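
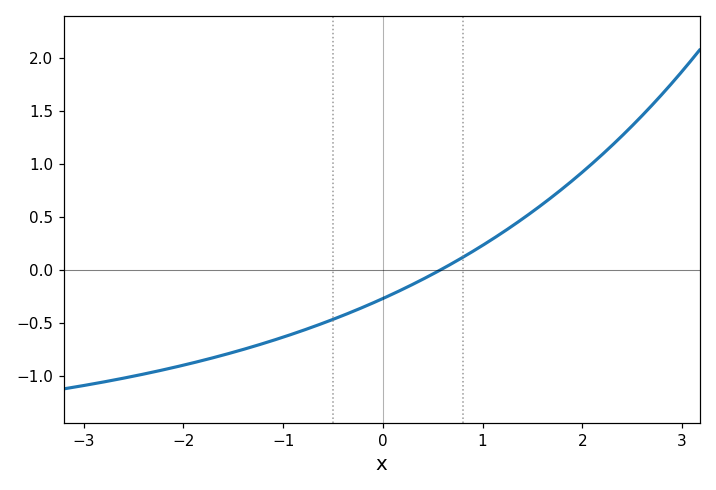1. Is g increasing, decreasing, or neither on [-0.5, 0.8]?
increasing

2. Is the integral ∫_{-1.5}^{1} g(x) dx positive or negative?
negative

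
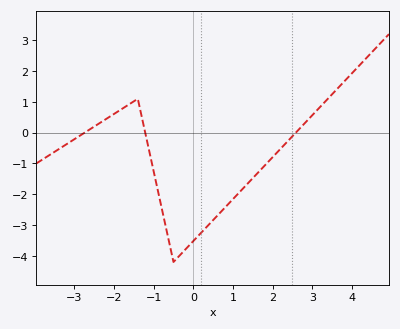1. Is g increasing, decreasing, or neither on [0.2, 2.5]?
increasing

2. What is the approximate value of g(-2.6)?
0.1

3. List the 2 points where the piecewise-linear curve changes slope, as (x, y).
(-1.4, 1.1); (-0.5, -4.2)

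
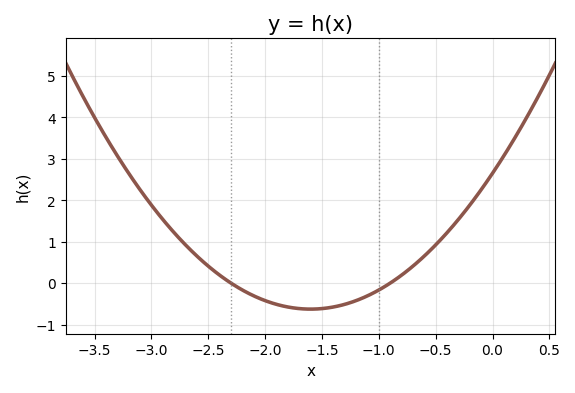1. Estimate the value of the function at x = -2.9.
1.54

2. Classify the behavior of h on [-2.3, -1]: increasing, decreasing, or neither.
neither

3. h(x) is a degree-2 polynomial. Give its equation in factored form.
y = 1.28(x + 2.3)(x + 0.9)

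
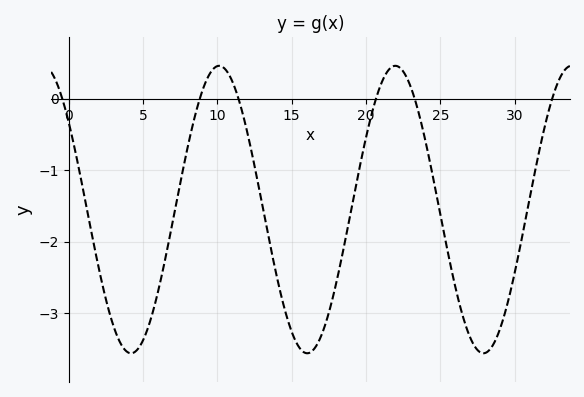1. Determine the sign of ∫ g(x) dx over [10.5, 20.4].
negative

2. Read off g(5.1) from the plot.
-3.3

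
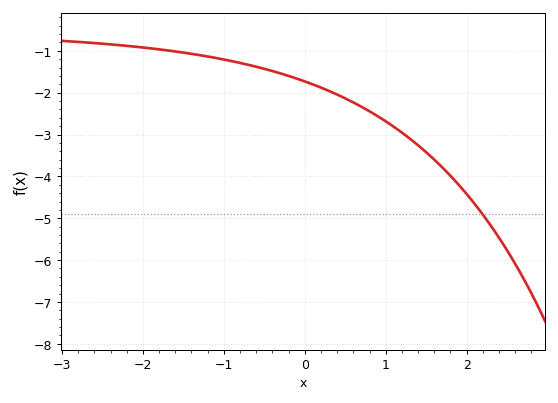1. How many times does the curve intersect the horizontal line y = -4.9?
1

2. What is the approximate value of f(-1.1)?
-1.17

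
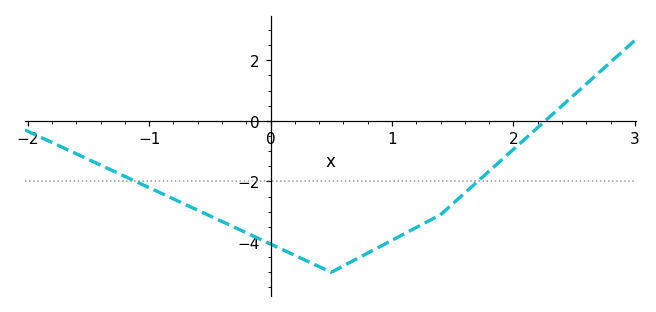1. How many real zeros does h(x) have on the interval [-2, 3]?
1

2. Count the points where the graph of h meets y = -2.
2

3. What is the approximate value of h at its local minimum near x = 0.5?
-5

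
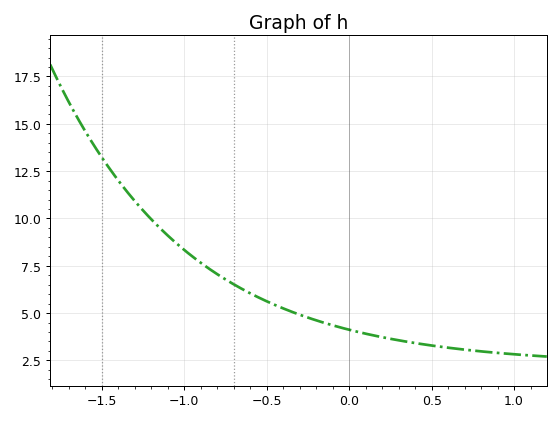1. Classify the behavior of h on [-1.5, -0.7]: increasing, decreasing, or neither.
decreasing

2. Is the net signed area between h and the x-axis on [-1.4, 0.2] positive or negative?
positive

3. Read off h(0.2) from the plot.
3.73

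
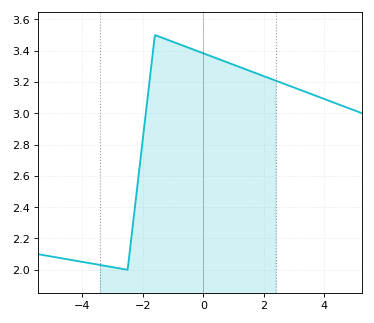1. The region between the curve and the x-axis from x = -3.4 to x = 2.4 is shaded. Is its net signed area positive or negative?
positive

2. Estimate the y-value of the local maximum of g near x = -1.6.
3.5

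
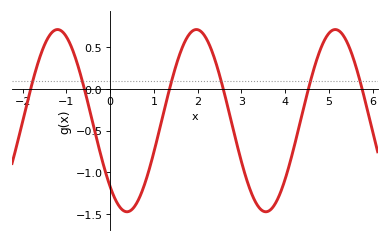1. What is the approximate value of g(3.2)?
-1.2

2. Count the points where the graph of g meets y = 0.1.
6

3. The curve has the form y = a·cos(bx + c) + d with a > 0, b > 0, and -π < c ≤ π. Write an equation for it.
y = 1.09cos(2x + 2.4) - 0.38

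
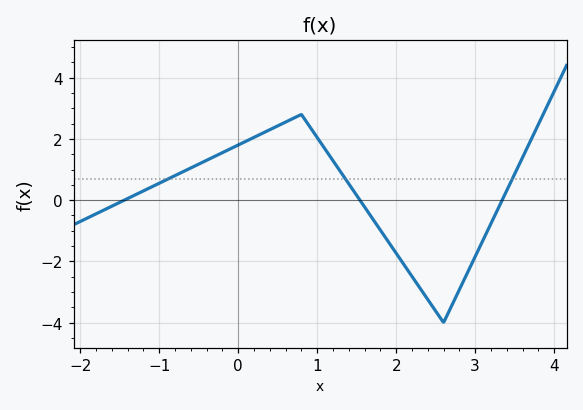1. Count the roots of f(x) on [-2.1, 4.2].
3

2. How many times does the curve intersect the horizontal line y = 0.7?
3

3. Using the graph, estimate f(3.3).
-0.224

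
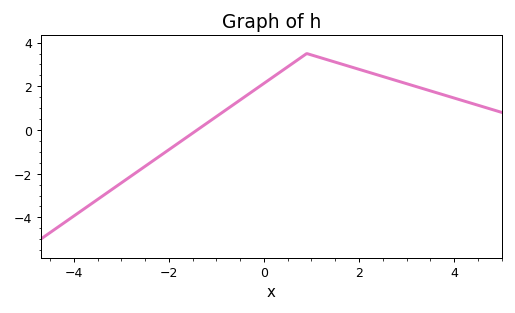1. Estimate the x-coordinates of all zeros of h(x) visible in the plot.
-1.4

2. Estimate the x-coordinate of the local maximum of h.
0.899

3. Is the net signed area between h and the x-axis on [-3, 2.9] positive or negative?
positive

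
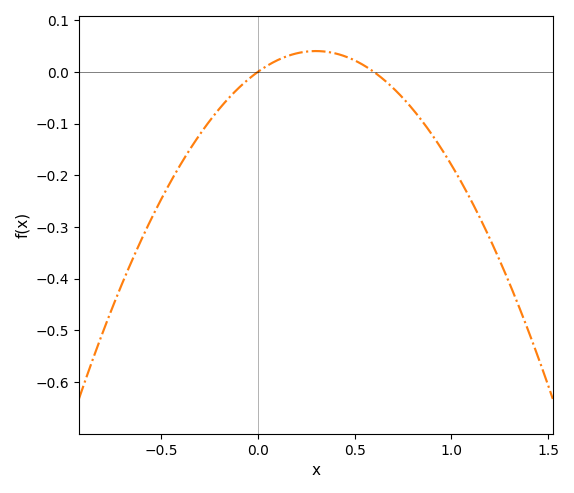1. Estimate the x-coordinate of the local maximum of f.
0.3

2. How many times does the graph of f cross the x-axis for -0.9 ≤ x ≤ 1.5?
2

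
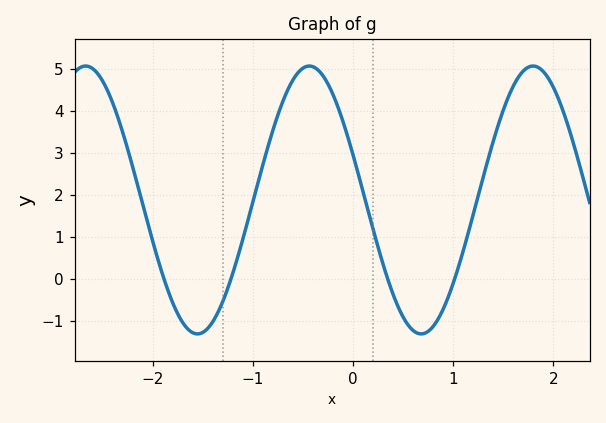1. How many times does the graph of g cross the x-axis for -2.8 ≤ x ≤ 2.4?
4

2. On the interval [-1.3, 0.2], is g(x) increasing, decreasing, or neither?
neither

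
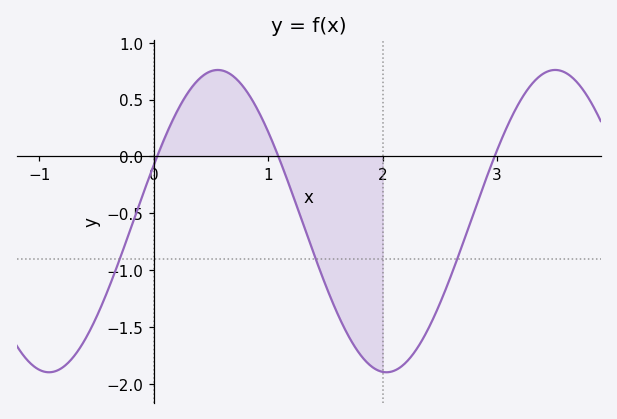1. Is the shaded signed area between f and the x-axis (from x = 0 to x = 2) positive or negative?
negative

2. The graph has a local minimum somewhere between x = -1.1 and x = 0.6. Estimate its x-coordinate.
-0.9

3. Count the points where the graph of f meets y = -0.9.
3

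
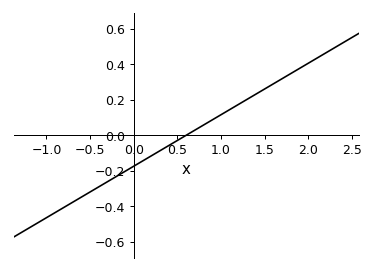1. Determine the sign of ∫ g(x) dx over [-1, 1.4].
negative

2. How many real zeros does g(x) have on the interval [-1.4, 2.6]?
1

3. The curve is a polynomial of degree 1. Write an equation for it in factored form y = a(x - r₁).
y = 0.29(x - 0.6)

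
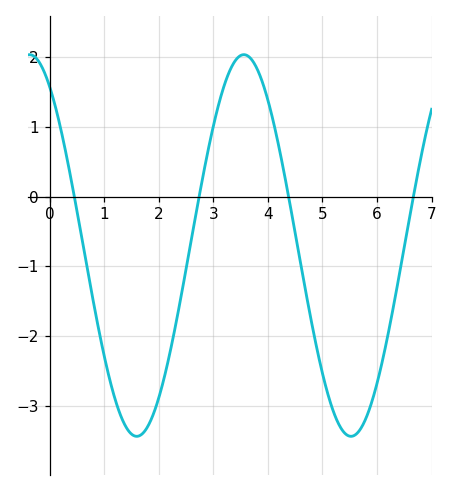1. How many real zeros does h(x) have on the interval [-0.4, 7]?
4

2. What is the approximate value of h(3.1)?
1.33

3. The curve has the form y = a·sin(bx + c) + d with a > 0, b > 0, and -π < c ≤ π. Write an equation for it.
y = 2.74sin(1.6x + 2.16) - 0.7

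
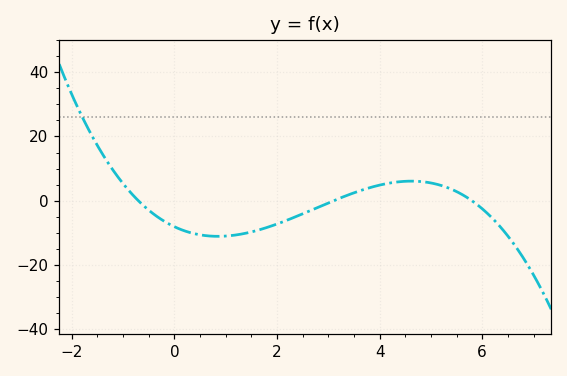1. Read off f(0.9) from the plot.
-12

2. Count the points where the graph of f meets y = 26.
1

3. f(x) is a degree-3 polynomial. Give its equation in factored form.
y = -0.64(x + 0.7)(x - 3.1)(x - 5.8)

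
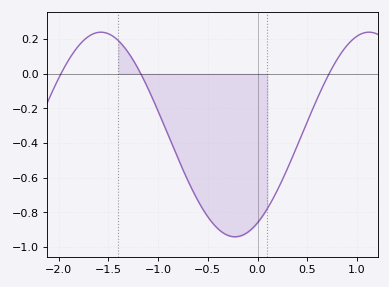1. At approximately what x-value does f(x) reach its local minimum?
-0.25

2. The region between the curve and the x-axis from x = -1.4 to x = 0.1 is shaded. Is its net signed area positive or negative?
negative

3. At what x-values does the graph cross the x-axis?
-2, -1.15, 0.7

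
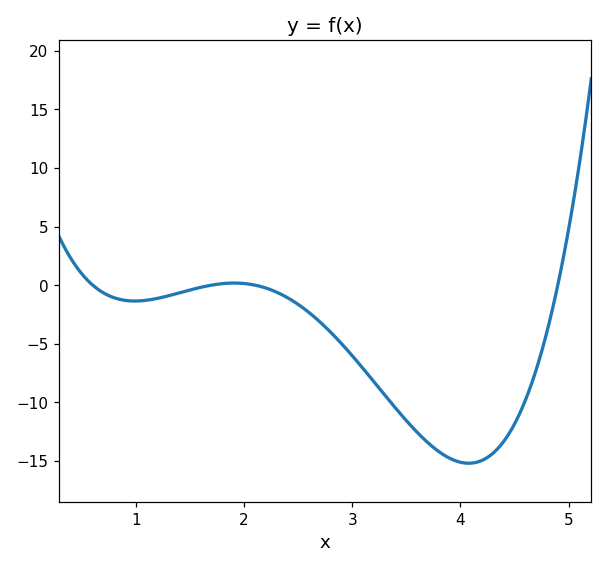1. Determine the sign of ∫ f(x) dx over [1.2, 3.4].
negative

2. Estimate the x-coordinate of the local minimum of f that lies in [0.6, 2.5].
1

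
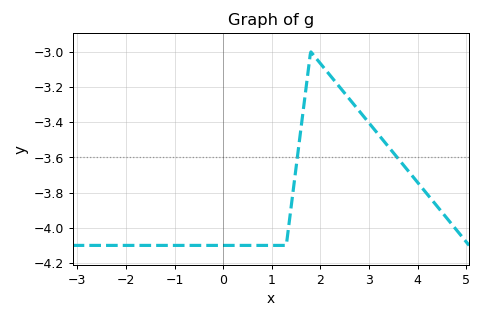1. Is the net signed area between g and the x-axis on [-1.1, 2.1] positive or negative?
negative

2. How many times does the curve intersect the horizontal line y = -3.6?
2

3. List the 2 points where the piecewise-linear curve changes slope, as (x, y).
(1.3, -4.1); (1.8, -3)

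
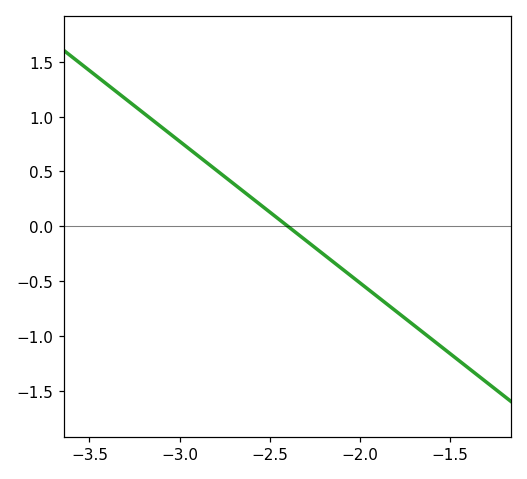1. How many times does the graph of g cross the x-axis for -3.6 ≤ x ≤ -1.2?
1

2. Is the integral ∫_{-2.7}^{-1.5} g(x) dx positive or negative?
negative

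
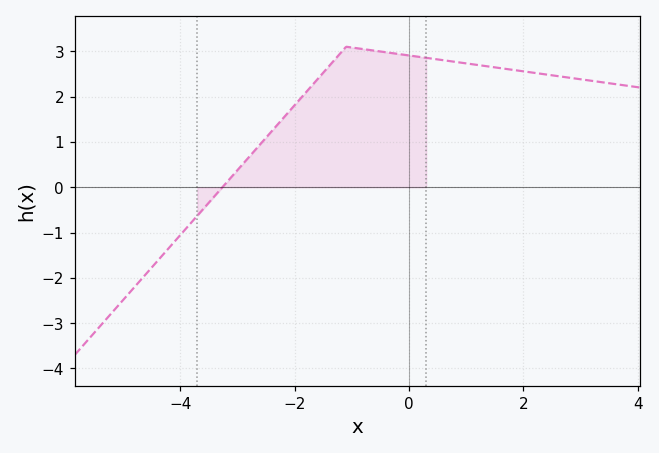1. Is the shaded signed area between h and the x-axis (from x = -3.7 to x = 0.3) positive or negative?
positive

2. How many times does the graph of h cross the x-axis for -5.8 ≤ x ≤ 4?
1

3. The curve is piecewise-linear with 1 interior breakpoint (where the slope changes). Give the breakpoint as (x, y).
(-1.1, 3.1)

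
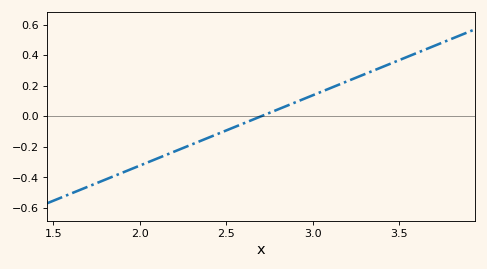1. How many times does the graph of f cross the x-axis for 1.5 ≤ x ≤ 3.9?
1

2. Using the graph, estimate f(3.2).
0.22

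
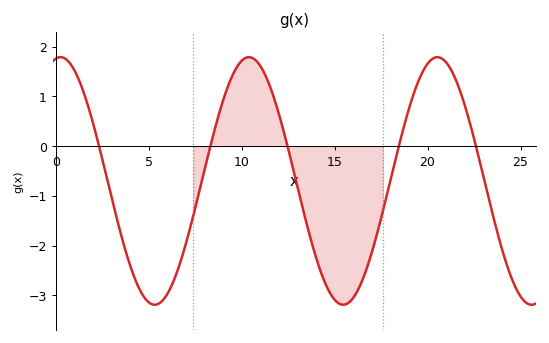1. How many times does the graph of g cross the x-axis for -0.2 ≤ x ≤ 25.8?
5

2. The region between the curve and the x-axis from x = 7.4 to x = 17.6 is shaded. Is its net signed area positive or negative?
negative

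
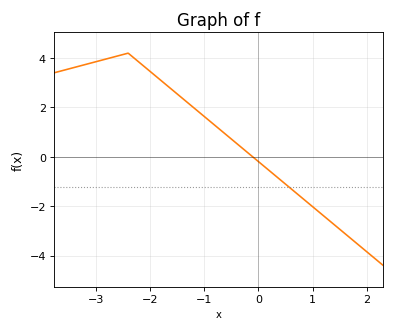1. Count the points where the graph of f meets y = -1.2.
1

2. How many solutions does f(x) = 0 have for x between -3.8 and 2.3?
1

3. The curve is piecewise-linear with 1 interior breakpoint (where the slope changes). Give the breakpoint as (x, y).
(-2.4, 4.2)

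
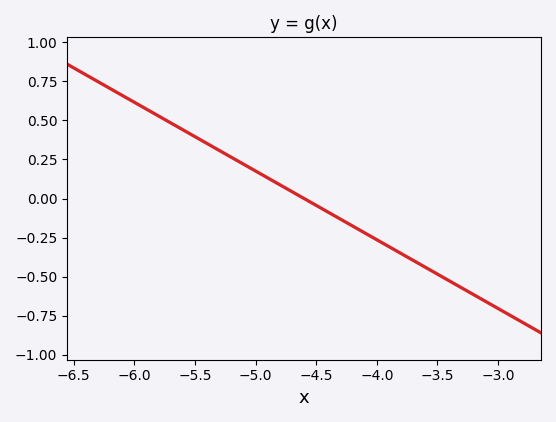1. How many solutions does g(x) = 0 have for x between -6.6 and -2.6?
1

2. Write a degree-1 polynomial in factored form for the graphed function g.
y = -0.44(x + 4.6)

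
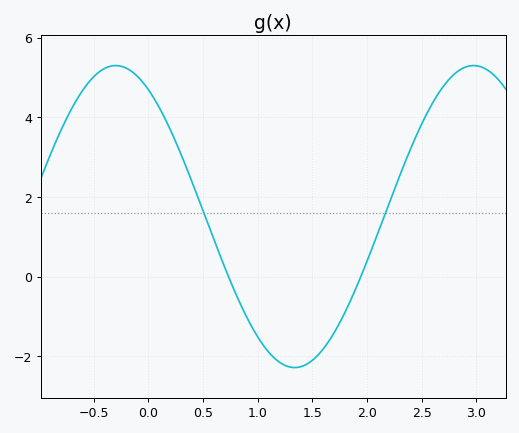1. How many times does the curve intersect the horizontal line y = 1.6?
2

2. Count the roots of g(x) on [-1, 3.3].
2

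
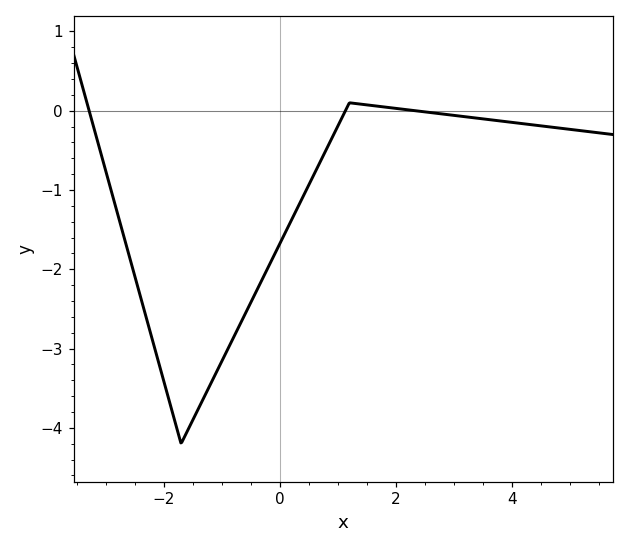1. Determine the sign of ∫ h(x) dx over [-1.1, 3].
negative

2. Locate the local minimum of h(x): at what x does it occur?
-1.7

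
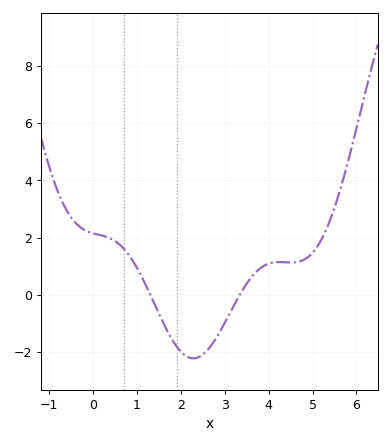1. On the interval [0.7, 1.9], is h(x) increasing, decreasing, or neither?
decreasing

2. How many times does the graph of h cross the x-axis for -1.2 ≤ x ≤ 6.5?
2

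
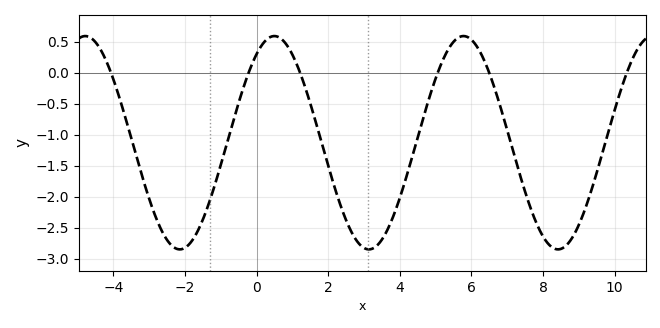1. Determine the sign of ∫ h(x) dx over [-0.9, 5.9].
negative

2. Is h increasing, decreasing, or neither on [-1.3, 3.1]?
neither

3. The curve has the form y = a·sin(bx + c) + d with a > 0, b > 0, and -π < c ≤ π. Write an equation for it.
y = 1.72sin(1.19x + 0.98) - 1.13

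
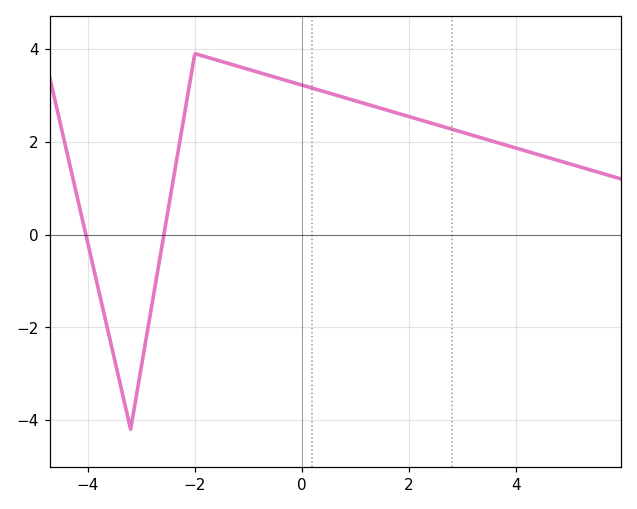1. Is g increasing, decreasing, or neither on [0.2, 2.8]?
decreasing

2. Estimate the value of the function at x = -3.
-2.85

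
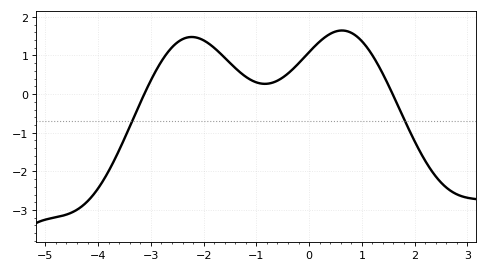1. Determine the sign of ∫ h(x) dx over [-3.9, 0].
positive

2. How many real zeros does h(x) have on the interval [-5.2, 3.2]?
2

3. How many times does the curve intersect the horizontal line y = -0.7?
2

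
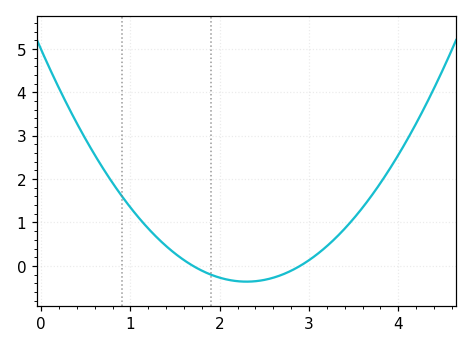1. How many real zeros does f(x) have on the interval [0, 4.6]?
2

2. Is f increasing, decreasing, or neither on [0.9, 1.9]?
decreasing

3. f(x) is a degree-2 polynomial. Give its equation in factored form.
y = 1.01(x - 1.7)(x - 2.9)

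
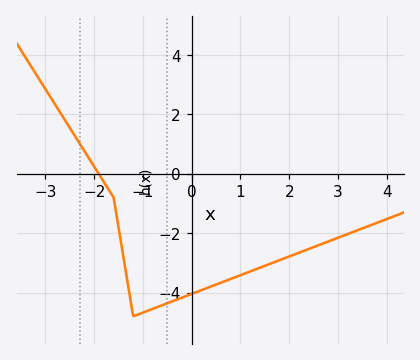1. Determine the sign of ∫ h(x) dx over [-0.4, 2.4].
negative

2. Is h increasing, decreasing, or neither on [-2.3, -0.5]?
neither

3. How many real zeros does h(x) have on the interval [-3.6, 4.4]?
1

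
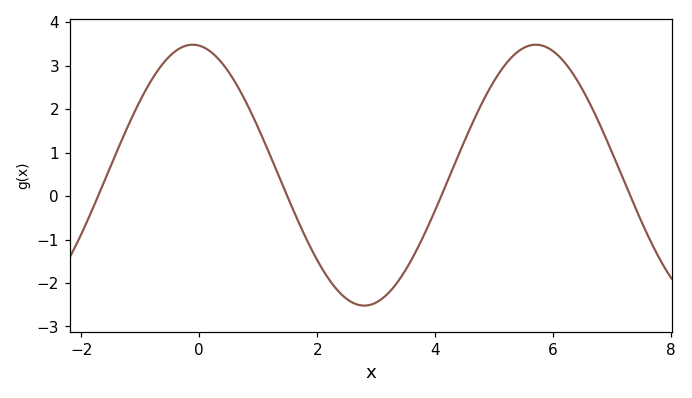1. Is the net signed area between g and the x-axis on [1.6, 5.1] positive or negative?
negative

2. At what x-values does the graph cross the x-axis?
-1.71, 1.49, 4.1, 7.31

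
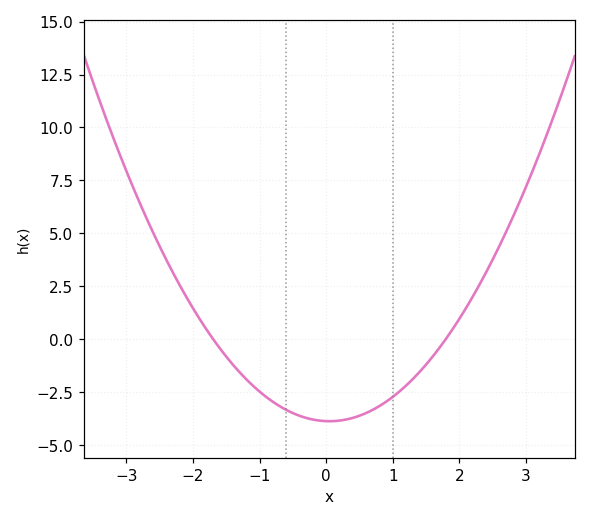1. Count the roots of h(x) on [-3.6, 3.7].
2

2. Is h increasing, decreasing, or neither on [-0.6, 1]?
neither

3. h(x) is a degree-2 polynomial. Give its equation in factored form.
y = 1.27(x + 1.7)(x - 1.8)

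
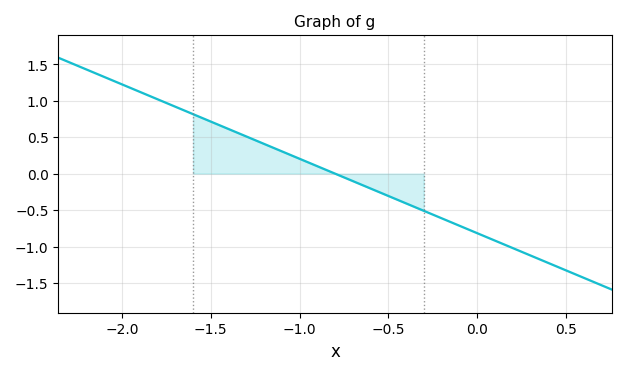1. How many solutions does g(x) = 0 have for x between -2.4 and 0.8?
1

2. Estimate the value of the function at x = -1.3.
0.5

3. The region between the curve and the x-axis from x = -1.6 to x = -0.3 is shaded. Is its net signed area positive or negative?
positive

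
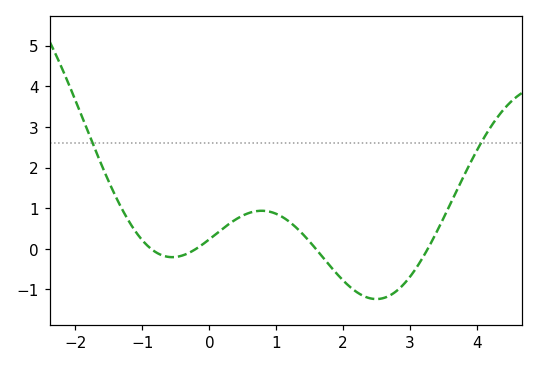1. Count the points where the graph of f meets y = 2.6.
2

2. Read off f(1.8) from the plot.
-0.4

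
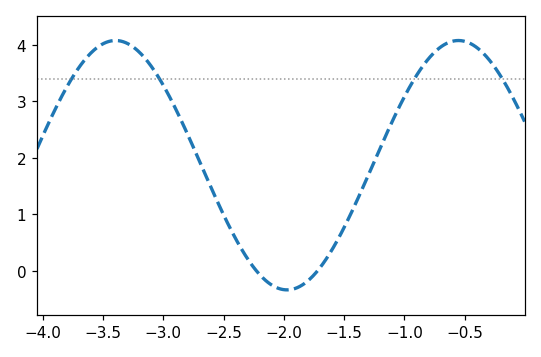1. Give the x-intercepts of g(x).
-2.23, -1.72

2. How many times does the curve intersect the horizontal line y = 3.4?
4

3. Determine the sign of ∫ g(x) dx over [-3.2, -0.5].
positive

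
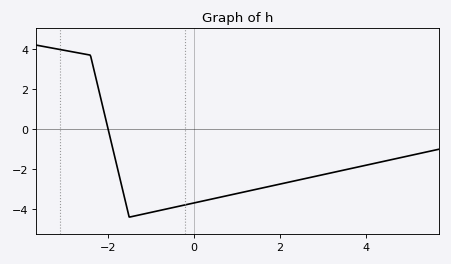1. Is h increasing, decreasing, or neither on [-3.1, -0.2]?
neither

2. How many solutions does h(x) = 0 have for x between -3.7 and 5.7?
1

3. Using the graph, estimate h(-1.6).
-3.6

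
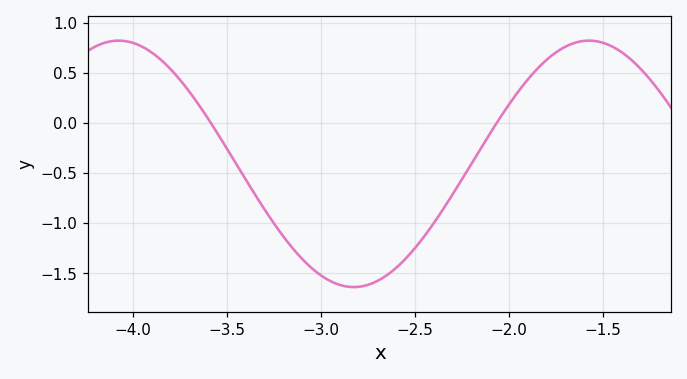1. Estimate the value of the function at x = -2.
0.2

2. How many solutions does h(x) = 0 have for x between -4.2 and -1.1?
2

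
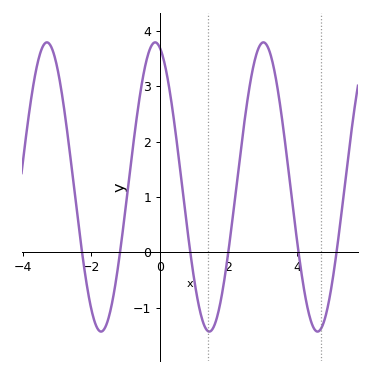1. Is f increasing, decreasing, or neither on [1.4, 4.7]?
neither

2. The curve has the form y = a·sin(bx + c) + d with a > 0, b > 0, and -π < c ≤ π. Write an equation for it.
y = 2.61sin(2x + 1.8) + 1.18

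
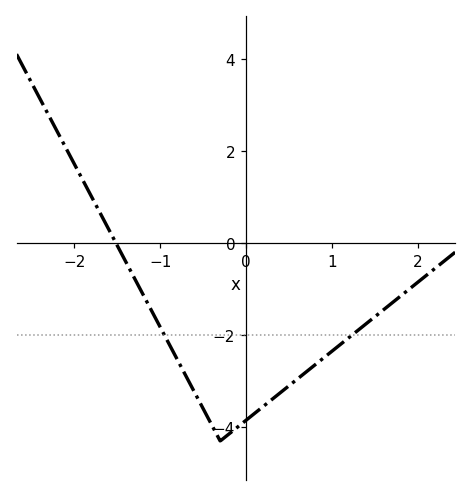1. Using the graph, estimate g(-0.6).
-3.24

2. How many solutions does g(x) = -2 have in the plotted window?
2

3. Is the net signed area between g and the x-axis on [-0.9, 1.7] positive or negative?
negative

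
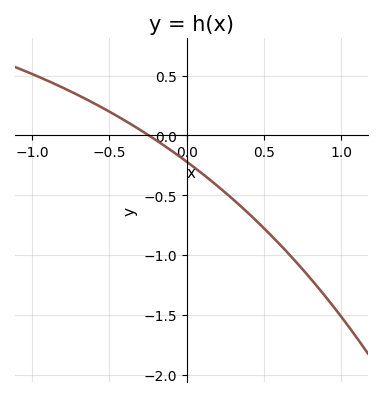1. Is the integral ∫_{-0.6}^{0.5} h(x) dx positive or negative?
negative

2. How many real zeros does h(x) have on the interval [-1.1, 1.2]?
1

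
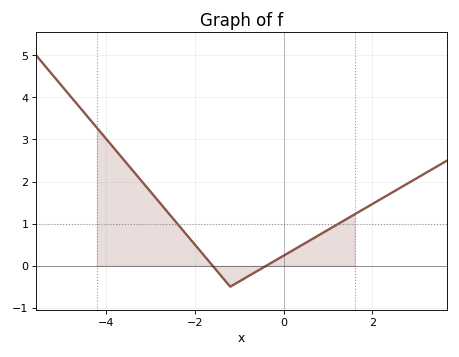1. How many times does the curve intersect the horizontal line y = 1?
2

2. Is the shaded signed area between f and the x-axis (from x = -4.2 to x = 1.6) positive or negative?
positive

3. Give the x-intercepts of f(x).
-1.6, -0.4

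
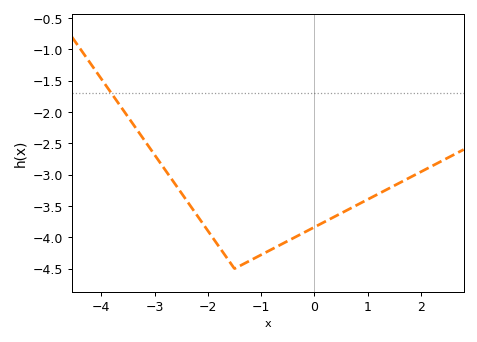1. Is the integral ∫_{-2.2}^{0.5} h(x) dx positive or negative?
negative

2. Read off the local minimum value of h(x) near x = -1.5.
-4.5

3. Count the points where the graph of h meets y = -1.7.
1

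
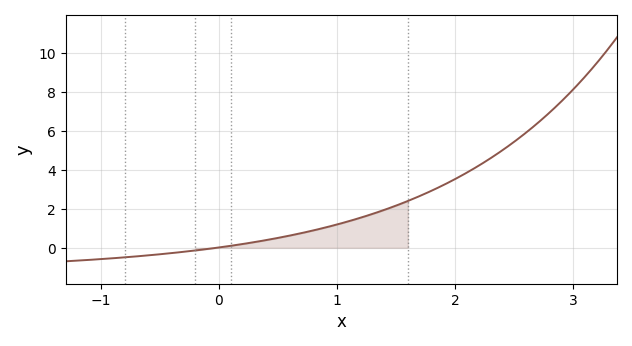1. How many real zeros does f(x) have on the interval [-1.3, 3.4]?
1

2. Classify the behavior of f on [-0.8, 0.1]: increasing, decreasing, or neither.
increasing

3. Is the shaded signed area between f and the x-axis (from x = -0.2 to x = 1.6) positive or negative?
positive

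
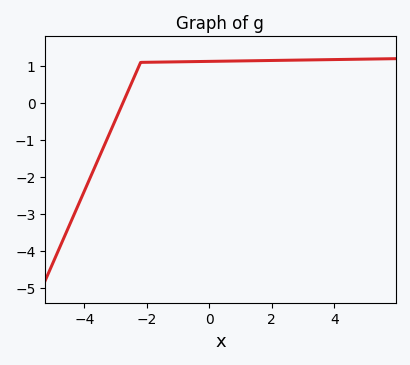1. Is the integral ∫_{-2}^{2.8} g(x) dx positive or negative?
positive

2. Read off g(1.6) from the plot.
1.1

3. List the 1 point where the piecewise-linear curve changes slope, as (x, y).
(-2.2, 1.1)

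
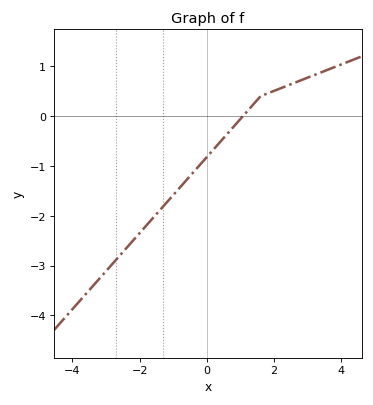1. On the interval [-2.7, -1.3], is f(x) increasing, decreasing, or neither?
increasing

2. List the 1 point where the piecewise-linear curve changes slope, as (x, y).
(1.6, 0.4)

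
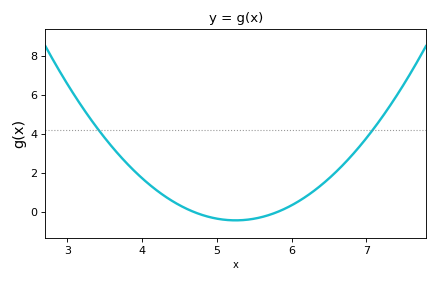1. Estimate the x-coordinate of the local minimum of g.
5.25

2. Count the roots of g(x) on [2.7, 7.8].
2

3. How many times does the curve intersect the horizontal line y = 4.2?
2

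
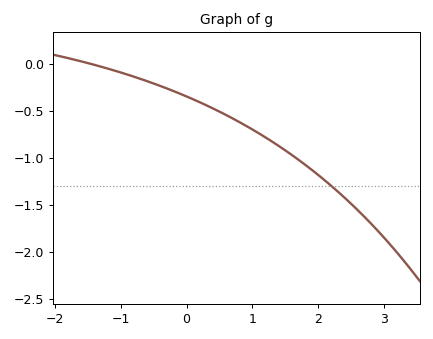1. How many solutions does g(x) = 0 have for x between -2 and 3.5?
1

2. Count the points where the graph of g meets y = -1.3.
1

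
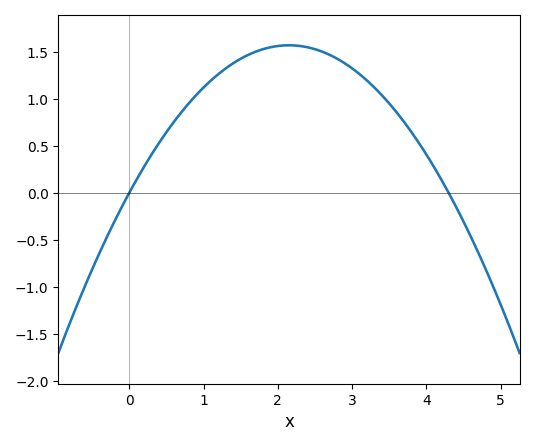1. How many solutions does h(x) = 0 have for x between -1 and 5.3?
2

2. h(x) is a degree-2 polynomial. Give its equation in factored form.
y = -0.34(x - 0)(x - 4.3)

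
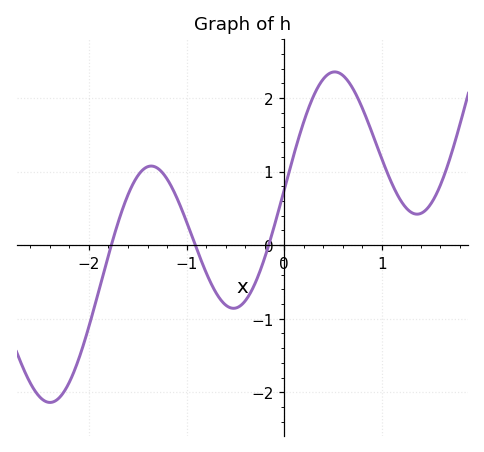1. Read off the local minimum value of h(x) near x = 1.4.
0.4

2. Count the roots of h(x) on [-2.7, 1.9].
3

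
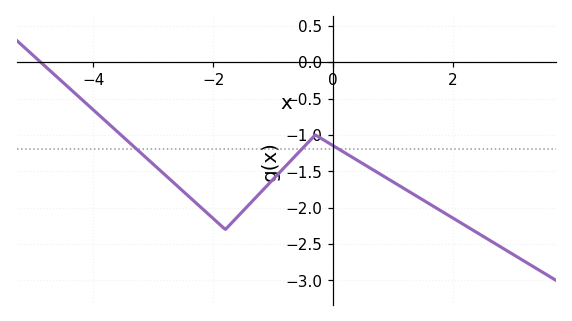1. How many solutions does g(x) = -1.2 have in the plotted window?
3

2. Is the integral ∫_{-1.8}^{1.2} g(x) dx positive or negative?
negative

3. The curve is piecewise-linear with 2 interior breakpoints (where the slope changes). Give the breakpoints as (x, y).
(-1.8, -2.3); (-0.3, -1)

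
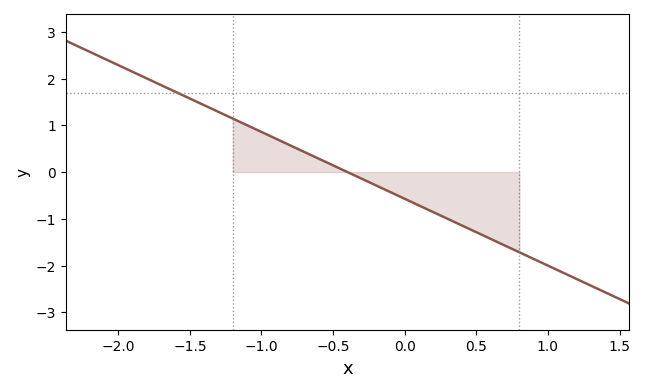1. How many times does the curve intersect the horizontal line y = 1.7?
1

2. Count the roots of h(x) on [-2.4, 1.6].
1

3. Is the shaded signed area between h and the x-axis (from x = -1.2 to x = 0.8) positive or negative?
negative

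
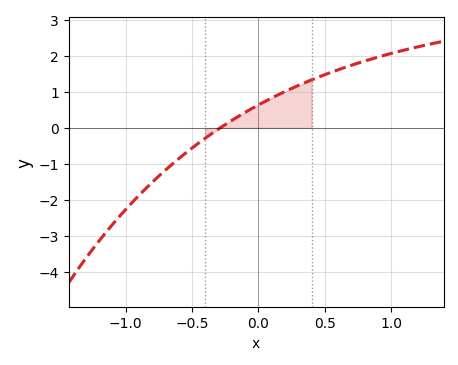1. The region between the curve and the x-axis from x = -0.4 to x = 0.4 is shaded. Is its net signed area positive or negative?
positive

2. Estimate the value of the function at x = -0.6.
-0.852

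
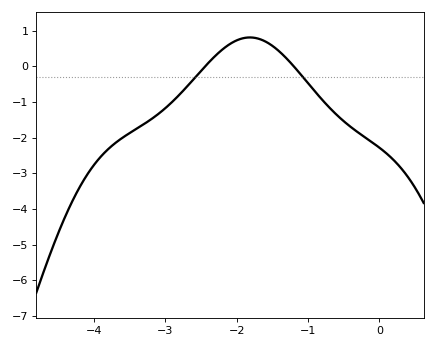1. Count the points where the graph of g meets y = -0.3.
2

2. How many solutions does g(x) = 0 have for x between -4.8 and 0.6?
2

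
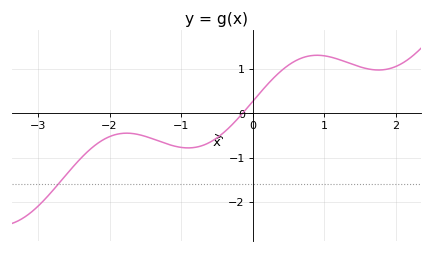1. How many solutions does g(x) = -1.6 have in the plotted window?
1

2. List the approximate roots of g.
-0.1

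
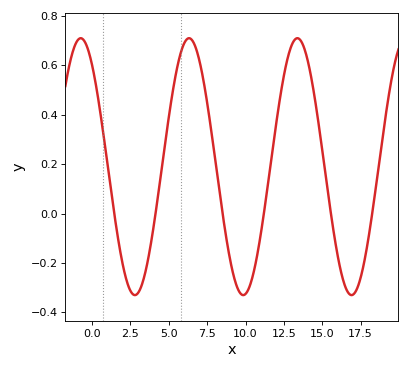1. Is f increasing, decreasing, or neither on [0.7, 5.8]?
neither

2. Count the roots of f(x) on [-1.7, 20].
6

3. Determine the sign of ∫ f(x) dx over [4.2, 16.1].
positive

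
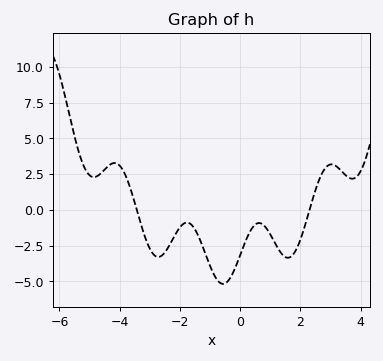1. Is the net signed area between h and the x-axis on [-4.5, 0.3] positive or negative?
negative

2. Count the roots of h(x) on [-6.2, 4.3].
2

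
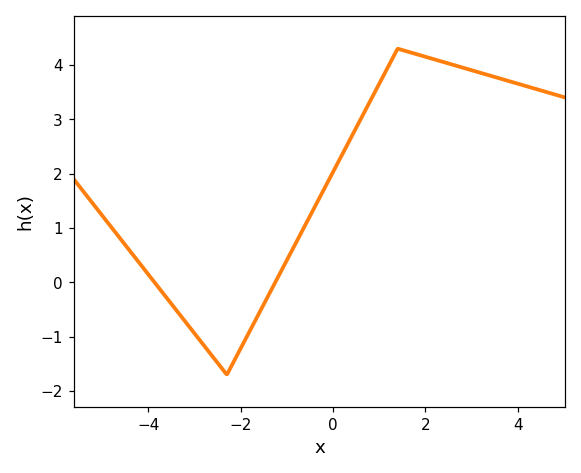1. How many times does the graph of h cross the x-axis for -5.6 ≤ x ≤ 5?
2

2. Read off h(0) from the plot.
2.03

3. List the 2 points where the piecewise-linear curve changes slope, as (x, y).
(-2.3, -1.7); (1.4, 4.3)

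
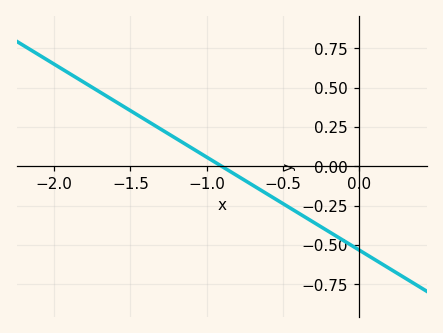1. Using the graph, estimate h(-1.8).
0.54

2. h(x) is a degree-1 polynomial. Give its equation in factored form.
y = -0.59(x + 0.9)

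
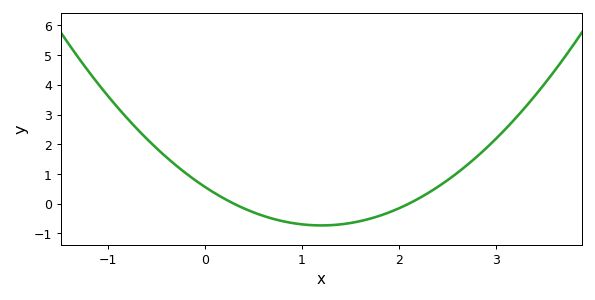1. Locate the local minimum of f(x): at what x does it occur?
1.2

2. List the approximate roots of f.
0.3, 2.1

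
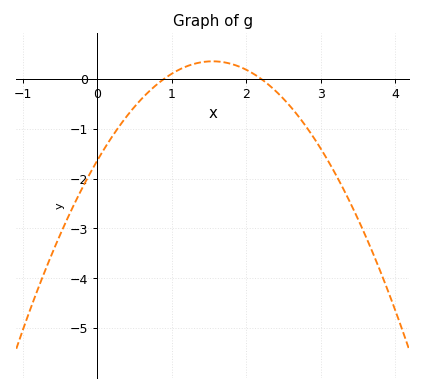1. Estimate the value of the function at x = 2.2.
0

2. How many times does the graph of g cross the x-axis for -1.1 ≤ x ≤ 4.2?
2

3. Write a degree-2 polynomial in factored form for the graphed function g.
y = -0.83(x - 0.9)(x - 2.2)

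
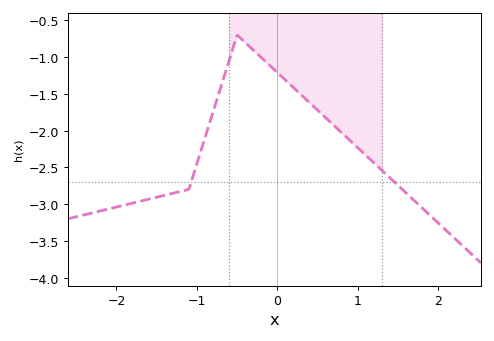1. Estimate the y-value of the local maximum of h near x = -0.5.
-0.7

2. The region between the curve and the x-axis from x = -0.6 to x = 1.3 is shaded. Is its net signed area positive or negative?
negative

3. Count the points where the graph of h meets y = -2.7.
2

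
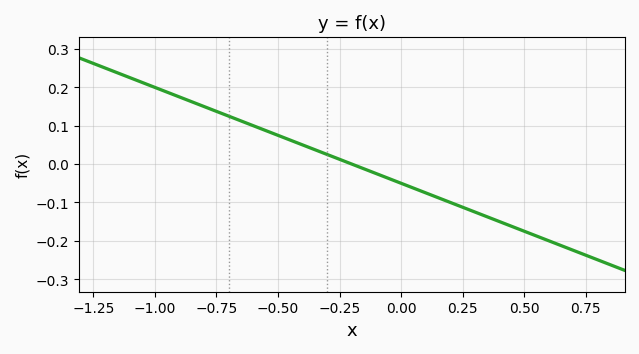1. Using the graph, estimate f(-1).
0.2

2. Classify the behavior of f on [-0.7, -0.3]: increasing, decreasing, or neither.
decreasing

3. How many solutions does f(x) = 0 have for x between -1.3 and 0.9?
1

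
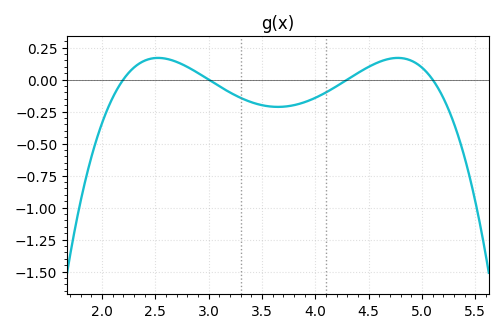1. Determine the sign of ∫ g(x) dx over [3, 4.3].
negative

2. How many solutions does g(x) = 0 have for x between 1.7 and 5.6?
4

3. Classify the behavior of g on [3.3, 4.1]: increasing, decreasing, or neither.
neither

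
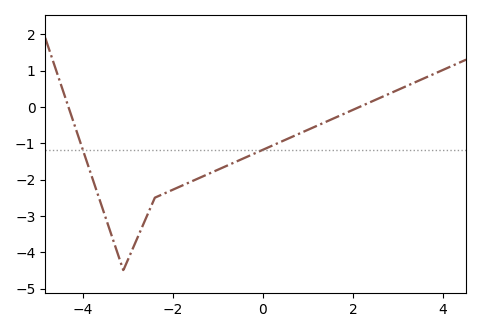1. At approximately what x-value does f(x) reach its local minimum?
-3.2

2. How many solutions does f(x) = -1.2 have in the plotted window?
2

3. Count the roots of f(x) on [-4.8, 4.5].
2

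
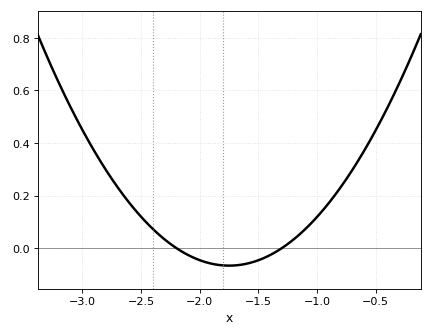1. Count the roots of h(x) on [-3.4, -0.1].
2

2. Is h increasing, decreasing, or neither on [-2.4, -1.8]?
decreasing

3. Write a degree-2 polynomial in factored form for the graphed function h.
y = 0.33(x + 2.2)(x + 1.3)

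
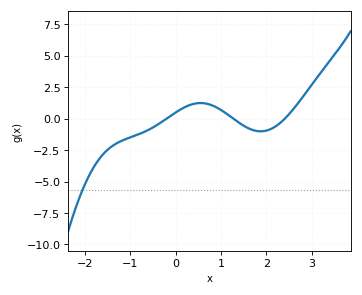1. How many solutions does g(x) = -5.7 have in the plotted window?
1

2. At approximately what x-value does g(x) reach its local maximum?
0.6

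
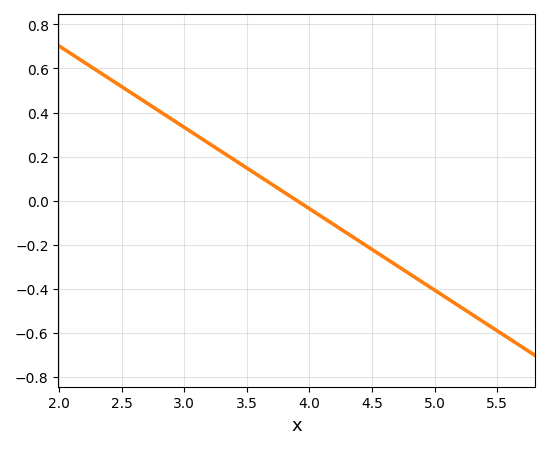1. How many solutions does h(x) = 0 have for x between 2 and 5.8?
1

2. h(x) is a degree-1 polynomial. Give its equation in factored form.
y = -0.37(x - 3.9)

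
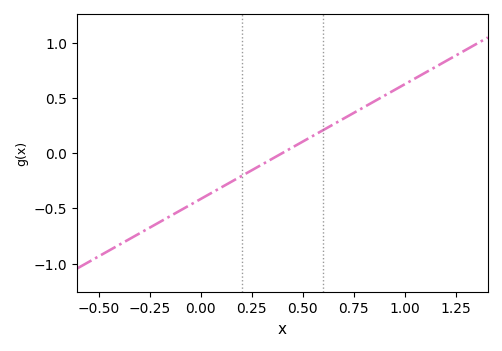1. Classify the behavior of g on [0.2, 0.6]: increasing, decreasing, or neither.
increasing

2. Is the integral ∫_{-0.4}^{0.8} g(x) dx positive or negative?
negative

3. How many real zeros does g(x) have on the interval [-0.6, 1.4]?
1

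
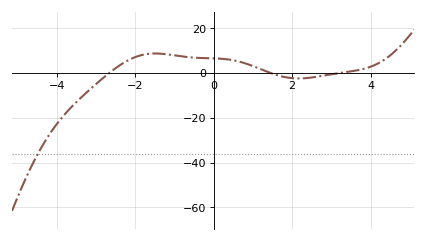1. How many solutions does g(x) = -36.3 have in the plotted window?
1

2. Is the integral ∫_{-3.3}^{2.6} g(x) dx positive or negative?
positive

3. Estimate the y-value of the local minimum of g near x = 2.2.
-2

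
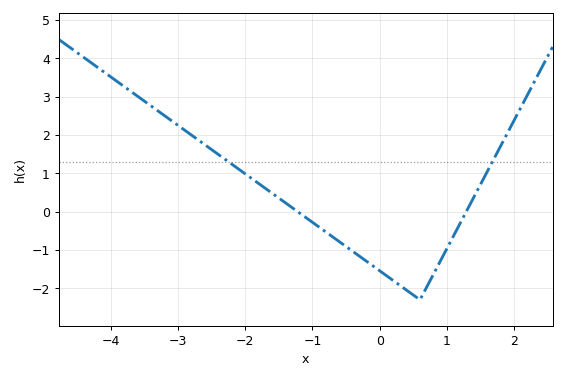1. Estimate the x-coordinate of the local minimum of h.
0.6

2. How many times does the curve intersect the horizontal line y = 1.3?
2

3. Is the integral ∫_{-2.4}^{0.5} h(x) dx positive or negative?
negative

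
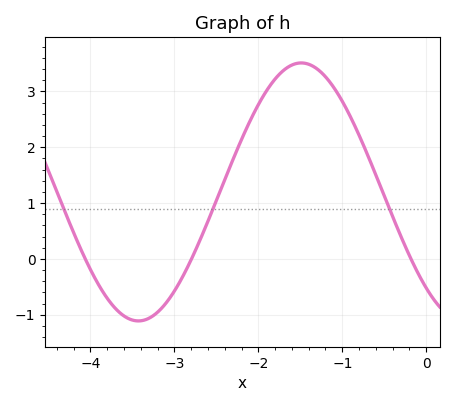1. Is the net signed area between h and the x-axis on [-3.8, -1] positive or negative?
positive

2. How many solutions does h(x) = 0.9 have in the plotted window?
3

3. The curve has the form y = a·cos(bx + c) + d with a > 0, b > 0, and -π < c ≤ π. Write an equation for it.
y = 2.31cos(1.6x + 2.4) + 1.2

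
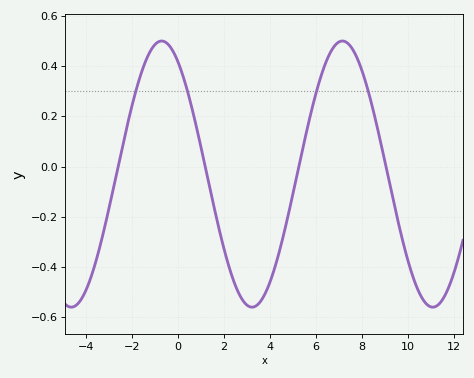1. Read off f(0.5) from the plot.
0.273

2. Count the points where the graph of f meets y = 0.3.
4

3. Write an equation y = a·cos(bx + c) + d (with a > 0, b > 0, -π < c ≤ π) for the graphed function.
y = 0.53cos(0.8x + 0.562) - 0.03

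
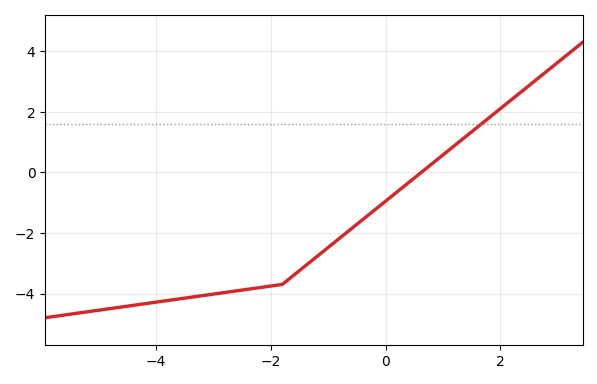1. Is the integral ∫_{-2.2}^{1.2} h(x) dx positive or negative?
negative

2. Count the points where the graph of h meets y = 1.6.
1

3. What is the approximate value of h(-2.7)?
-3.94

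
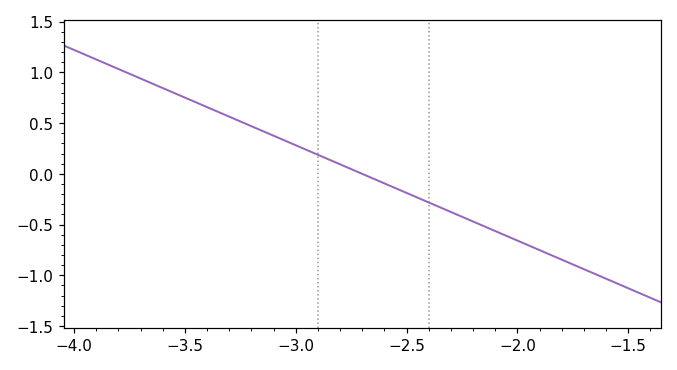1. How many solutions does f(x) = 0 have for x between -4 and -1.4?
1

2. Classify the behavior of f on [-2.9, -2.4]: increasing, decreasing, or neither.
decreasing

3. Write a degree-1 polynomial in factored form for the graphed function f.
y = -0.94(x + 2.7)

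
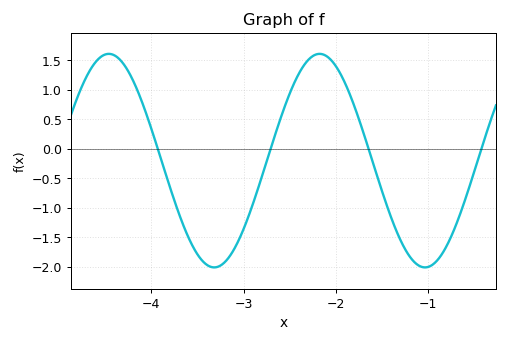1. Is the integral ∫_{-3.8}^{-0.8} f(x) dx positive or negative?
negative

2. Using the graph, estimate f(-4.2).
1.17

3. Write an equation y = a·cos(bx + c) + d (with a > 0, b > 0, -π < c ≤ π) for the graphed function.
y = 1.81cos(2.75x - 0.3) - 0.2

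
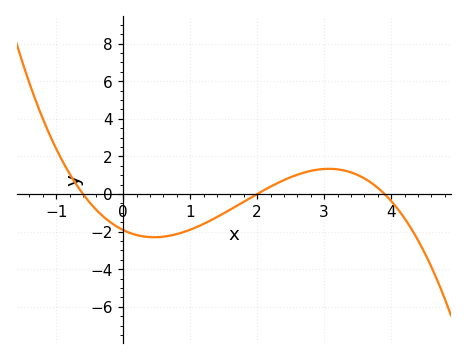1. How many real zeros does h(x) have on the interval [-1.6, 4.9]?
3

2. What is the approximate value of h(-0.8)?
1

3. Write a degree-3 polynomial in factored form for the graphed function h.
y = -0.41(x + 0.6)(x - 2)(x - 3.9)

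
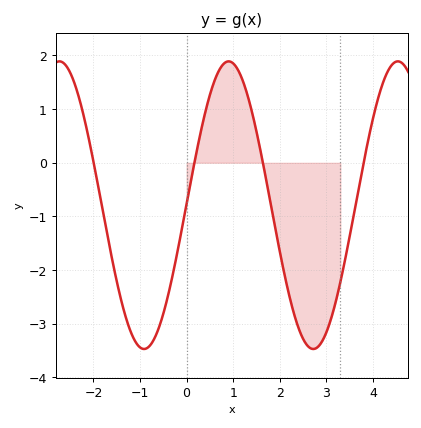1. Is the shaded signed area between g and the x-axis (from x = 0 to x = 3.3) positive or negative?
negative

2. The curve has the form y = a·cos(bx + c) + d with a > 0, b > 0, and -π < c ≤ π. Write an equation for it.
y = 2.68cos(1.73x - 1.56) - 0.79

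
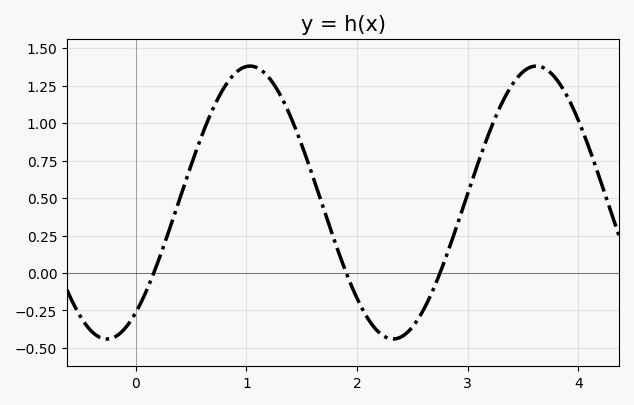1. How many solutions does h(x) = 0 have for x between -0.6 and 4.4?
3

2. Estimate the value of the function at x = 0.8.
1.25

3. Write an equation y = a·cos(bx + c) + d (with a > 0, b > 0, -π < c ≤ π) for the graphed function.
y = 0.91cos(2.4x - 2.5) + 0.47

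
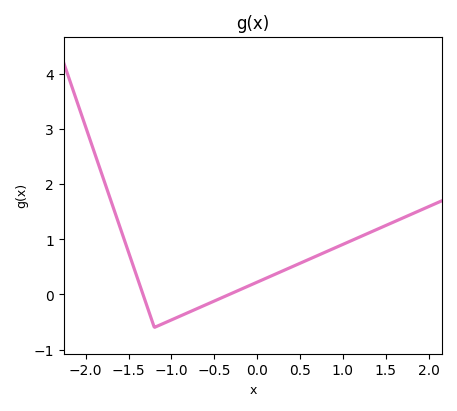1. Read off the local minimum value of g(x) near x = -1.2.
-0.6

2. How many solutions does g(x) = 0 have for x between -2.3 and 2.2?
2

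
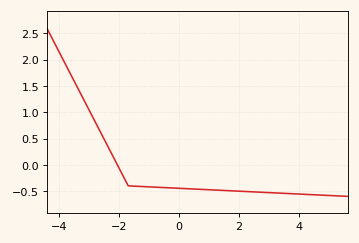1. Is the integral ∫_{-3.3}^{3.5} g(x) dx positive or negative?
negative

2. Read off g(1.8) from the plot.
-0.495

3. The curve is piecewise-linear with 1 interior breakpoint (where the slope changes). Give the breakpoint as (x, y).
(-1.7, -0.4)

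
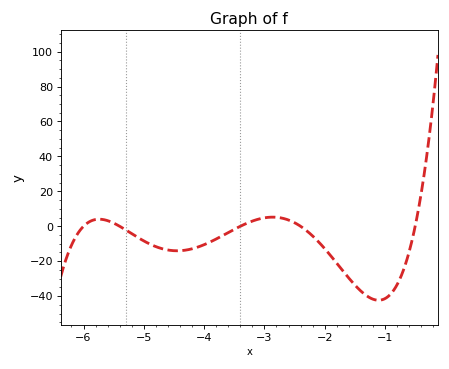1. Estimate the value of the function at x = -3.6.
-4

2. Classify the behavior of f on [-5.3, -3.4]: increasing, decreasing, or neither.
neither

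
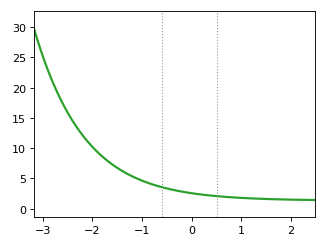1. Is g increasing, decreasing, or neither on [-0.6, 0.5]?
decreasing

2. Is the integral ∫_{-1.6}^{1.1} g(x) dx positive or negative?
positive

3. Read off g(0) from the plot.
2.54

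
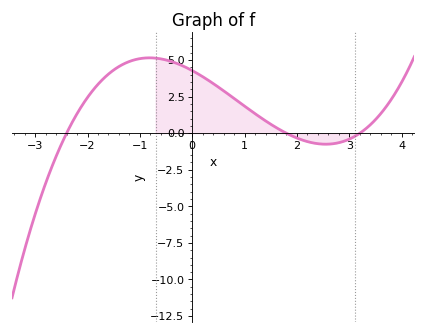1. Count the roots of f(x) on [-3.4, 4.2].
3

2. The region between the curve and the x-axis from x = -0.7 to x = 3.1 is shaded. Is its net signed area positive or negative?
positive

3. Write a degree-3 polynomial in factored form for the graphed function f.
y = 0.31(x + 2.4)(x - 1.8)(x - 3.2)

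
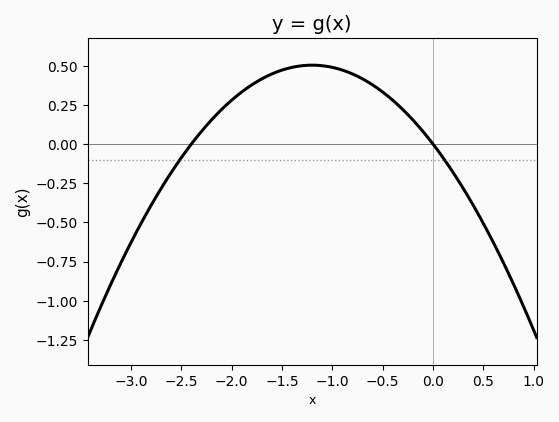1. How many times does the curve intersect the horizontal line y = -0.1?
2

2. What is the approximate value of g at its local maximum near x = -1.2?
0.504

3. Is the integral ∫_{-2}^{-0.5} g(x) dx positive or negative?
positive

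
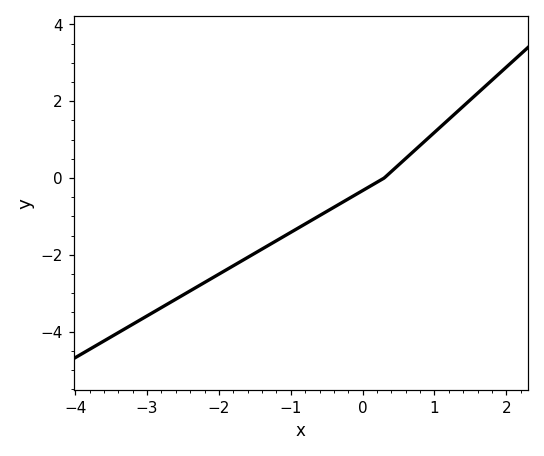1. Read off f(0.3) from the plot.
0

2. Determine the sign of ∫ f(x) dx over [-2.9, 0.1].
negative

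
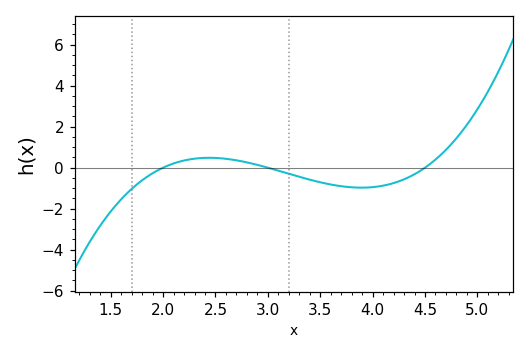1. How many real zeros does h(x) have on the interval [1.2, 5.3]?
3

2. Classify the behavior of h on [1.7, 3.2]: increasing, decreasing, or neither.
neither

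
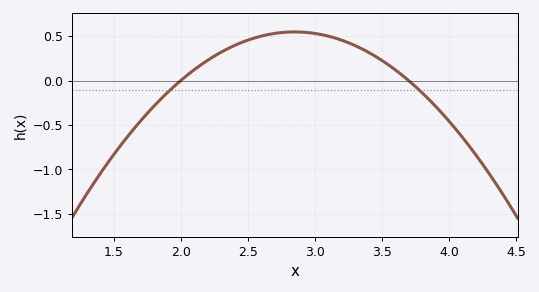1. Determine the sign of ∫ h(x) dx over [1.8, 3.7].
positive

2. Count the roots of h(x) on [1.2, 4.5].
2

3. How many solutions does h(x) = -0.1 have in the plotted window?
2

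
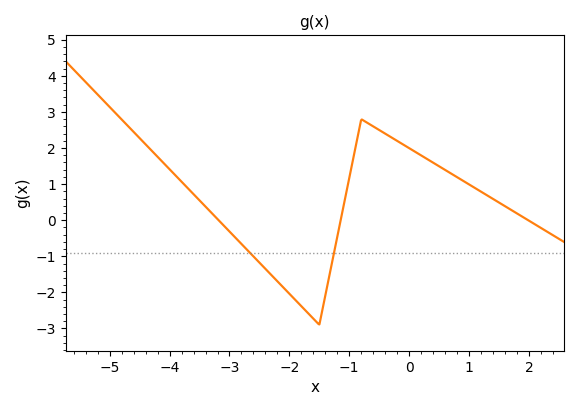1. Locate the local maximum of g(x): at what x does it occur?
-0.797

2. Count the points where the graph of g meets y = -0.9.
2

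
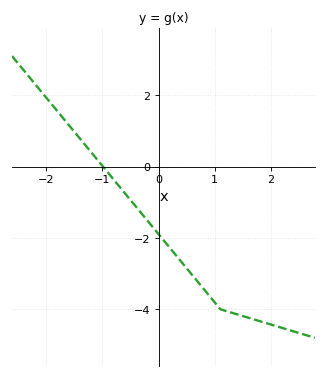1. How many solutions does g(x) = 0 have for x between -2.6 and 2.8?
1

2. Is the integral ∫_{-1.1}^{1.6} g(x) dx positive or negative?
negative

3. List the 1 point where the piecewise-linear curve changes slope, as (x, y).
(1.1, -4)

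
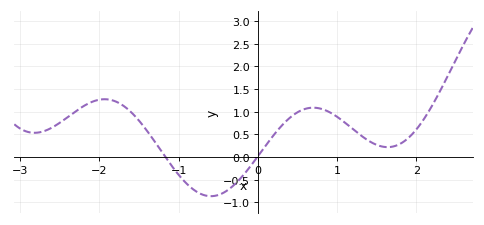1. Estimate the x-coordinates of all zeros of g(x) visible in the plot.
-1.17, -0.008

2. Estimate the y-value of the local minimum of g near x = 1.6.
0.22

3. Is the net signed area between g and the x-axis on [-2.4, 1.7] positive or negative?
positive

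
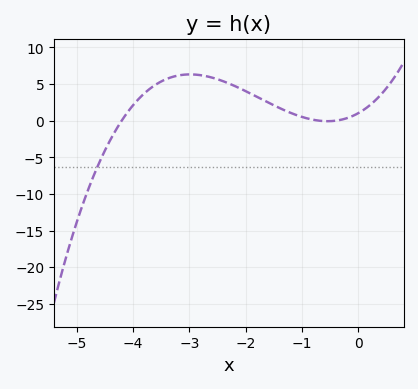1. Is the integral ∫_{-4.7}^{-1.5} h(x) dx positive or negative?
positive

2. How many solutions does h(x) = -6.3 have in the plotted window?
1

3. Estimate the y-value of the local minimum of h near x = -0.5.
-0.072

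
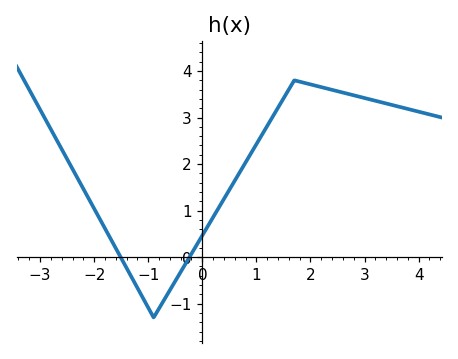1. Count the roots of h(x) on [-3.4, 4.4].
2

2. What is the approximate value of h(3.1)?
3.4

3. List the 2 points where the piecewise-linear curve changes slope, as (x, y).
(-0.9, -1.3); (1.7, 3.8)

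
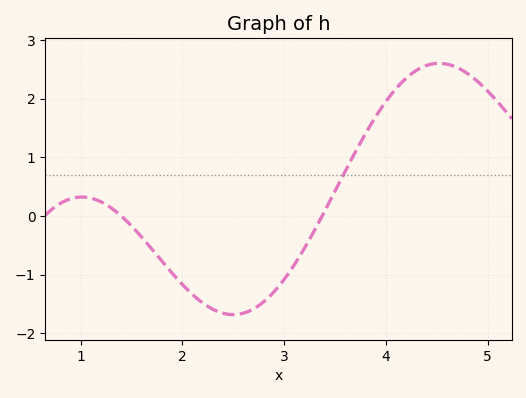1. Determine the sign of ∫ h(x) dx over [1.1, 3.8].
negative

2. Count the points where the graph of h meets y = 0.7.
1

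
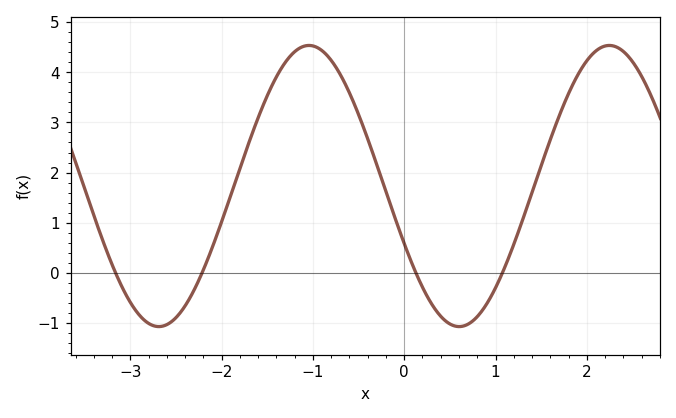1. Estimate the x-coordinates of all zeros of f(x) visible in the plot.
-3.2, -2.2, 0.1, 1.1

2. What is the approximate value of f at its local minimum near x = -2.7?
-1.1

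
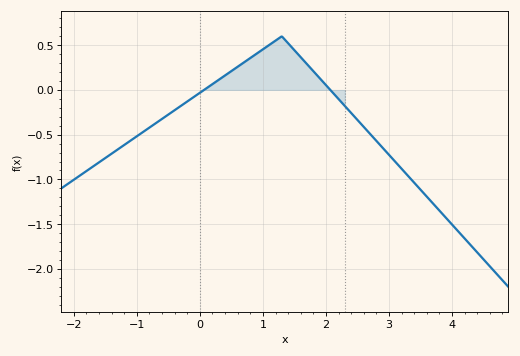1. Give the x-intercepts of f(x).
0.1, 2.1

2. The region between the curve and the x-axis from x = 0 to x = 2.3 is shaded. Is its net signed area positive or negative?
positive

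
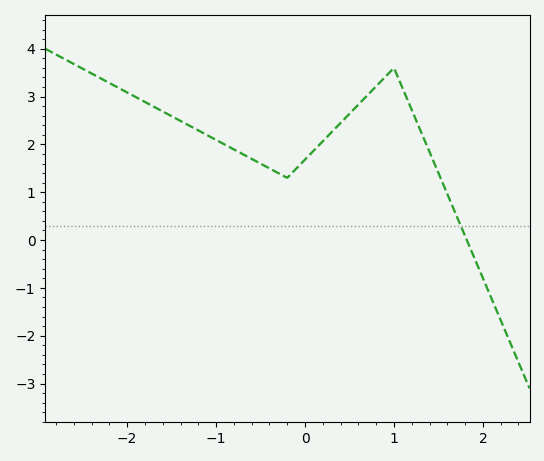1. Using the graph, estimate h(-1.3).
2.4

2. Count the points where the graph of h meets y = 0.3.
1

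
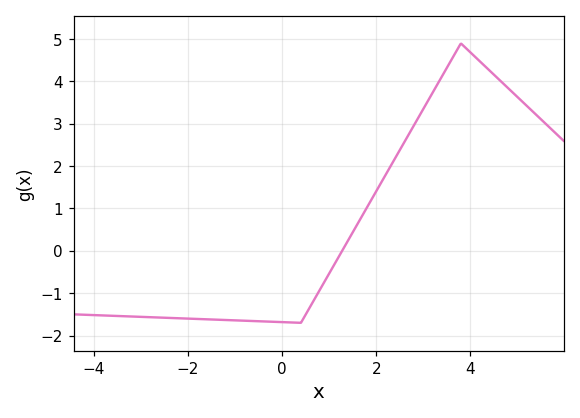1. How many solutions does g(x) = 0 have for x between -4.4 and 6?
1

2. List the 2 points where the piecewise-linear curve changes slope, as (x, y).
(0.4, -1.7); (3.8, 4.9)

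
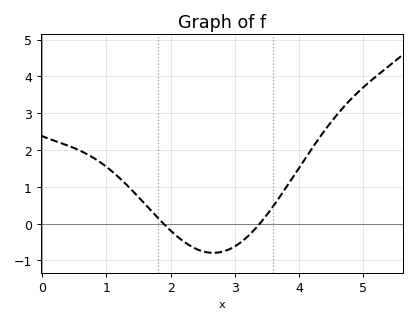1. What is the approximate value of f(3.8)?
0.982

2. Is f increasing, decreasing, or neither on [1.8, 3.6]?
neither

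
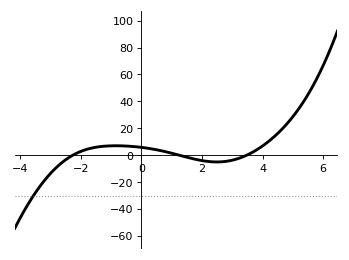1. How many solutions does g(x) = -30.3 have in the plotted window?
1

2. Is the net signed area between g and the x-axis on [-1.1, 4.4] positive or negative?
positive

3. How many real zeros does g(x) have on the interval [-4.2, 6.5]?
3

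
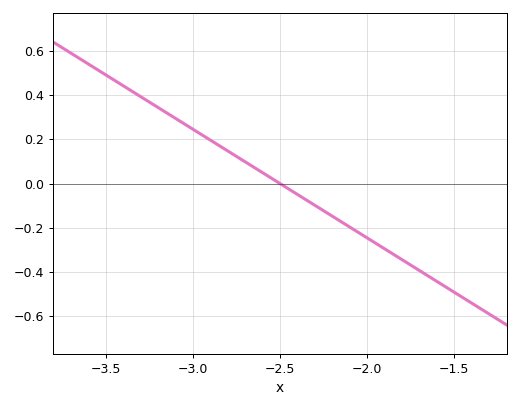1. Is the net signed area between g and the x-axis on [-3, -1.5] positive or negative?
negative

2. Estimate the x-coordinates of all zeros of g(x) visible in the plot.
-2.5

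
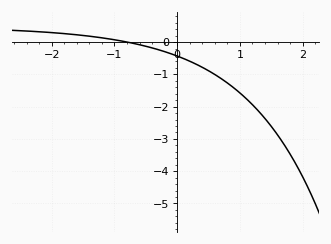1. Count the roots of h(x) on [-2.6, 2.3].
1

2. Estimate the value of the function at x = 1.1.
-1.7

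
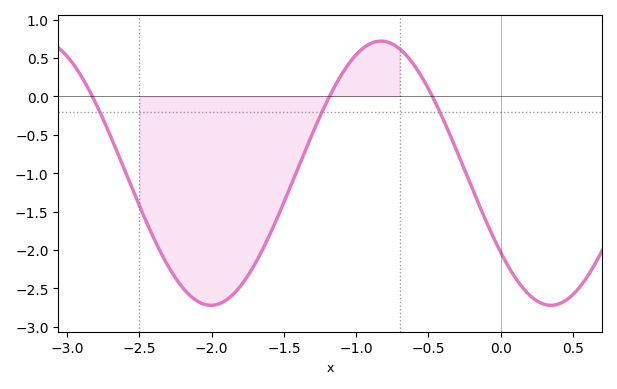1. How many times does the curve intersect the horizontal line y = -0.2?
3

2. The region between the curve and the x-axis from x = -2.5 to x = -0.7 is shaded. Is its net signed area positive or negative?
negative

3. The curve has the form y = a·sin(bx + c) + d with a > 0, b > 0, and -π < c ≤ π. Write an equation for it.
y = 1.72sin(2.7x - 2.5) - 1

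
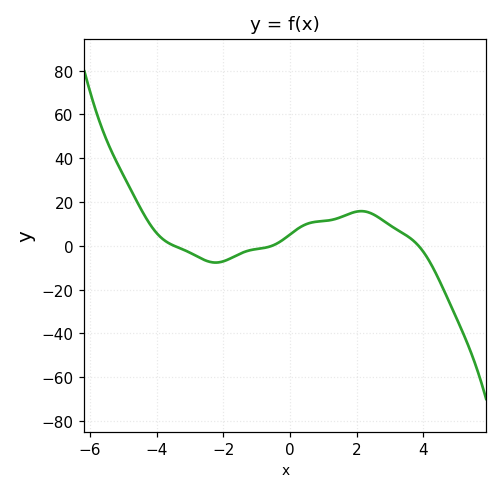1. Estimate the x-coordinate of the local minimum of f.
-2.23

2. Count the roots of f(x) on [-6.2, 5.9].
3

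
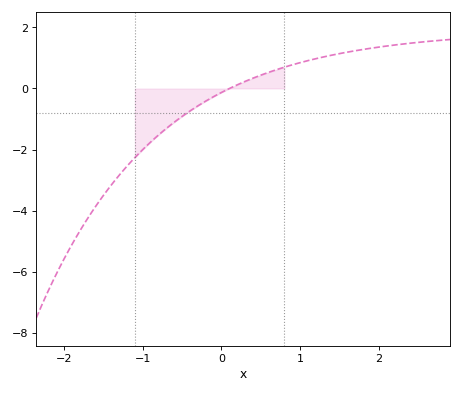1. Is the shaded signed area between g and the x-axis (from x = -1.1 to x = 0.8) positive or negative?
negative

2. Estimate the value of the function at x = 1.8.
1.2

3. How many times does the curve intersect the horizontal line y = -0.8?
1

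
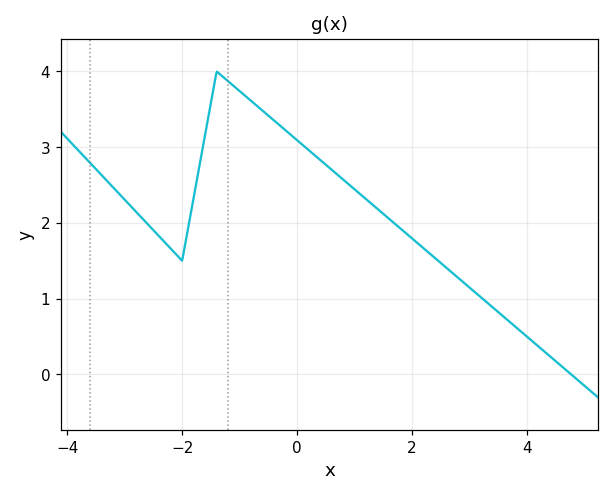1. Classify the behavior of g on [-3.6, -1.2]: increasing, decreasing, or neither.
neither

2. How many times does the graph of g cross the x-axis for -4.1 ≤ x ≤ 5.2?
1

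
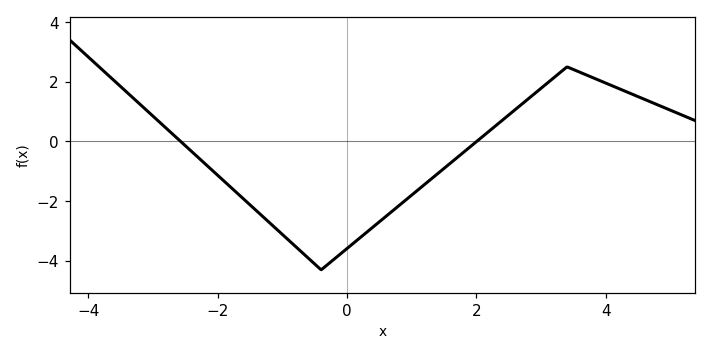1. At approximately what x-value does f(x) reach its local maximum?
3.4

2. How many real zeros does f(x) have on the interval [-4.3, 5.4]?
2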